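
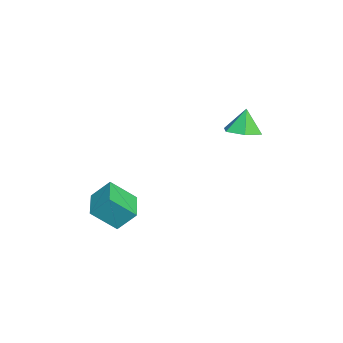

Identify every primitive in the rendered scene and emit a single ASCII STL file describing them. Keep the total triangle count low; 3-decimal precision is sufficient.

solid 
facet normal -0.985 -0.118 0.129
outer loop
vertex 3.087 -3.081 -1.839
vertex 2.798 -1.883 -2.952
vertex 3.068 -3.982 -2.804
endloop
endfacet
facet normal 0.174 -0.721 0.670
outer loop
vertex 4.782 -3.777 -3.028
vertex 3.087 -3.081 -1.839
vertex 3.068 -3.982 -2.804
endloop
endfacet
facet normal -0.985 -0.118 0.128
outer loop
vertex 3.068 -3.982 -2.804
vertex 2.798 -1.883 -2.952
vertex 2.78 -2.784 -3.917
endloop
endfacet
facet normal -0.014 -0.682 -0.731
outer loop
vertex 2.78 -2.784 -3.917
vertex 4.782 -3.777 -3.028
vertex 3.068 -3.982 -2.804
endloop
endfacet
facet normal 0.014 0.682 0.731
outer loop
vertex 3.087 -3.081 -1.839
vertex 4.512 -1.678 -3.176
vertex 2.798 -1.883 -2.952
endloop
endfacet
facet normal 0.174 -0.721 0.670
outer loop
vertex 4.8 -2.876 -2.063
vertex 3.087 -3.081 -1.839
vertex 4.782 -3.777 -3.028
endloop
endfacet
facet normal 0.014 0.682 0.731
outer loop
vertex 4.8 -2.876 -2.063
vertex 4.512 -1.678 -3.176
vertex 3.087 -3.081 -1.839
endloop
endfacet
facet normal -0.174 0.721 -0.670
outer loop
vertex 2.798 -1.883 -2.952
vertex 4.512 -1.678 -3.176
vertex 2.78 -2.784 -3.917
endloop
endfacet
facet normal -0.014 -0.682 -0.731
outer loop
vertex 4.493 -2.579 -4.141
vertex 4.782 -3.777 -3.028
vertex 2.78 -2.784 -3.917
endloop
endfacet
facet normal -0.174 0.721 -0.670
outer loop
vertex 2.78 -2.784 -3.917
vertex 4.512 -1.678 -3.176
vertex 4.493 -2.579 -4.141
endloop
endfacet
facet normal 0.985 0.118 -0.129
outer loop
vertex 4.493 -2.579 -4.141
vertex 4.8 -2.876 -2.063
vertex 4.782 -3.777 -3.028
endloop
endfacet
facet normal 0.985 0.117 -0.129
outer loop
vertex 4.512 -1.678 -3.176
vertex 4.8 -2.876 -2.063
vertex 4.493 -2.579 -4.141
endloop
endfacet
facet normal 0.243 -0.090 -0.966
outer loop
vertex 1.638 2.971 0.818
vertex 0.706 2.818 0.598
vertex 1.061 3.721 0.603
endloop
endfacet
facet normal 0.527 0.583 0.619
outer loop
vertex 1.638 2.971 0.818
vertex 1.061 3.721 0.603
vertex 0.374 2.942 1.922
endloop
endfacet
facet normal 0.243 -0.090 -0.966
outer loop
vertex 1.061 3.721 0.603
vertex 0.706 2.818 0.598
vertex 0.129 3.567 0.383
endloop
endfacet
facet normal -0.240 0.885 0.398
outer loop
vertex 1.061 3.721 0.603
vertex 0.129 3.567 0.383
vertex 0.374 2.942 1.922
endloop
endfacet
facet normal 0.242 -0.091 -0.966
outer loop
vertex 0.129 3.567 0.383
vertex 0.706 2.818 0.598
vertex -0.227 2.665 0.379
endloop
endfacet
facet normal -0.892 0.351 0.285
outer loop
vertex 0.129 3.567 0.383
vertex -0.227 2.665 0.379
vertex 0.374 2.942 1.922
endloop
endfacet
facet normal 0.242 -0.091 -0.966
outer loop
vertex -0.227 2.665 0.379
vertex 0.706 2.818 0.598
vertex 0.351 1.915 0.594
endloop
endfacet
facet normal -0.780 -0.489 0.391
outer loop
vertex -0.227 2.665 0.379
vertex 0.351 1.915 0.594
vertex 0.374 2.942 1.922
endloop
endfacet
facet normal 0.242 -0.091 -0.966
outer loop
vertex 0.351 1.915 0.594
vertex 0.706 2.818 0.598
vertex 1.283 2.069 0.813
endloop
endfacet
facet normal -0.013 -0.791 0.612
outer loop
vertex 0.351 1.915 0.594
vertex 1.283 2.069 0.813
vertex 0.374 2.942 1.922
endloop
endfacet
facet normal 0.243 -0.090 -0.966
outer loop
vertex 1.283 2.069 0.813
vertex 0.706 2.818 0.598
vertex 1.638 2.971 0.818
endloop
endfacet
facet normal 0.639 -0.256 0.725
outer loop
vertex 1.283 2.069 0.813
vertex 1.638 2.971 0.818
vertex 0.374 2.942 1.922
endloop
endfacet

endsolid


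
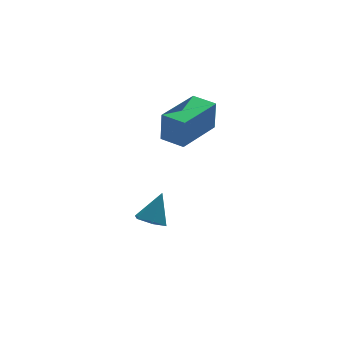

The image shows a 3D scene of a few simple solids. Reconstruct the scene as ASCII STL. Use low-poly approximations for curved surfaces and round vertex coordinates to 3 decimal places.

solid 
facet normal -0.590 0.806 0.047
outer loop
vertex 0.851 -0.975 2.064
vertex 2.562 0.276 2.096
vertex 0.829 -0.909 0.656
endloop
endfacet
facet normal -0.807 -0.590 -0.015
outer loop
vertex 1.478 -1.796 0.604
vertex 0.851 -0.975 2.064
vertex 0.829 -0.909 0.656
endloop
endfacet
facet normal -0.590 0.806 0.047
outer loop
vertex 0.829 -0.909 0.656
vertex 2.562 0.276 2.096
vertex 2.54 0.342 0.688
endloop
endfacet
facet normal -0.016 0.047 -0.999
outer loop
vertex 2.54 0.342 0.688
vertex 1.478 -1.796 0.604
vertex 0.829 -0.909 0.656
endloop
endfacet
facet normal 0.016 -0.047 0.999
outer loop
vertex 0.851 -0.975 2.064
vertex 3.211 -0.611 2.044
vertex 2.562 0.276 2.096
endloop
endfacet
facet normal -0.807 -0.590 -0.015
outer loop
vertex 1.5 -1.862 2.012
vertex 0.851 -0.975 2.064
vertex 1.478 -1.796 0.604
endloop
endfacet
facet normal 0.016 -0.047 0.999
outer loop
vertex 1.5 -1.862 2.012
vertex 3.211 -0.611 2.044
vertex 0.851 -0.975 2.064
endloop
endfacet
facet normal 0.807 0.590 0.015
outer loop
vertex 2.562 0.276 2.096
vertex 3.211 -0.611 2.044
vertex 2.54 0.342 0.688
endloop
endfacet
facet normal -0.016 0.047 -0.999
outer loop
vertex 3.189 -0.545 0.636
vertex 1.478 -1.796 0.604
vertex 2.54 0.342 0.688
endloop
endfacet
facet normal 0.807 0.590 0.015
outer loop
vertex 2.54 0.342 0.688
vertex 3.211 -0.611 2.044
vertex 3.189 -0.545 0.636
endloop
endfacet
facet normal 0.590 -0.806 -0.047
outer loop
vertex 3.189 -0.545 0.636
vertex 1.5 -1.862 2.012
vertex 1.478 -1.796 0.604
endloop
endfacet
facet normal 0.590 -0.806 -0.047
outer loop
vertex 3.211 -0.611 2.044
vertex 1.5 -1.862 2.012
vertex 3.189 -0.545 0.636
endloop
endfacet
facet normal -0.432 -0.304 -0.849
outer loop
vertex 1.033 -0.679 -4.562
vertex 0.423 -0.812 -4.204
vertex 0.536 -0.163 -4.494
endloop
endfacet
facet normal 0.703 0.696 -0.145
outer loop
vertex 1.033 -0.679 -4.562
vertex 0.536 -0.163 -4.494
vertex 1.057 -0.368 -2.956
endloop
endfacet
facet normal -0.432 -0.304 -0.849
outer loop
vertex 0.536 -0.163 -4.494
vertex 0.423 -0.812 -4.204
vertex -0.074 -0.296 -4.136
endloop
endfacet
facet normal -0.114 0.979 0.169
outer loop
vertex 0.536 -0.163 -4.494
vertex -0.074 -0.296 -4.136
vertex 1.057 -0.368 -2.956
endloop
endfacet
facet normal -0.430 -0.303 -0.850
outer loop
vertex -0.074 -0.296 -4.136
vertex 0.423 -0.812 -4.204
vertex -0.188 -0.946 -3.847
endloop
endfacet
facet normal -0.649 0.401 0.646
outer loop
vertex -0.074 -0.296 -4.136
vertex -0.188 -0.946 -3.847
vertex 1.057 -0.368 -2.956
endloop
endfacet
facet normal -0.430 -0.303 -0.850
outer loop
vertex -0.188 -0.946 -3.847
vertex 0.423 -0.812 -4.204
vertex 0.309 -1.462 -3.915
endloop
endfacet
facet normal -0.366 -0.459 0.809
outer loop
vertex -0.188 -0.946 -3.847
vertex 0.309 -1.462 -3.915
vertex 1.057 -0.368 -2.956
endloop
endfacet
facet normal -0.432 -0.302 -0.850
outer loop
vertex 0.309 -1.462 -3.915
vertex 0.423 -0.812 -4.204
vertex 0.92 -1.329 -4.273
endloop
endfacet
facet normal 0.452 -0.742 0.495
outer loop
vertex 0.309 -1.462 -3.915
vertex 0.92 -1.329 -4.273
vertex 1.057 -0.368 -2.956
endloop
endfacet
facet normal -0.433 -0.302 -0.849
outer loop
vertex 0.92 -1.329 -4.273
vertex 0.423 -0.812 -4.204
vertex 1.033 -0.679 -4.562
endloop
endfacet
facet normal 0.986 -0.164 0.017
outer loop
vertex 0.92 -1.329 -4.273
vertex 1.033 -0.679 -4.562
vertex 1.057 -0.368 -2.956
endloop
endfacet

endsolid


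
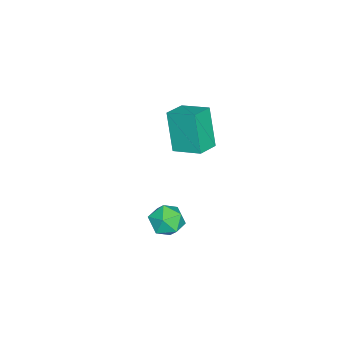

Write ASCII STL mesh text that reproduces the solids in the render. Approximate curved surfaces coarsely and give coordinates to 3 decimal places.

solid 
facet normal -0.552 0.785 0.283
outer loop
vertex 1.249 -0.455 -2.697
vertex 0.806 -0.961 -2.157
vertex 1.518 -0.559 -1.884
endloop
endfacet
facet normal 0.106 0.990 0.092
outer loop
vertex 1.249 -0.455 -2.697
vertex 1.518 -0.559 -1.884
vertex 2.089 -0.56 -2.531
endloop
endfacet
facet normal 0.213 0.783 -0.584
outer loop
vertex 1.249 -0.455 -2.697
vertex 2.089 -0.56 -2.531
vertex 1.729 -0.963 -3.203
endloop
endfacet
facet normal -0.376 0.451 -0.809
outer loop
vertex 1.249 -0.455 -2.697
vertex 1.729 -0.963 -3.203
vertex 0.936 -1.21 -2.972
endloop
endfacet
facet normal -0.849 0.452 -0.273
outer loop
vertex 1.249 -0.455 -2.697
vertex 0.936 -1.21 -2.972
vertex 0.806 -0.961 -2.157
endloop
endfacet
facet normal 0.573 0.645 0.505
outer loop
vertex 2.089 -0.56 -2.531
vertex 1.518 -0.559 -1.884
vertex 2.164 -1.13 -1.888
endloop
endfacet
facet normal -0.489 0.314 0.814
outer loop
vertex 1.518 -0.559 -1.884
vertex 0.806 -0.961 -2.157
vertex 1.371 -1.377 -1.657
endloop
endfacet
facet normal -0.971 -0.225 -0.086
outer loop
vertex 0.806 -0.961 -2.157
vertex 0.936 -1.21 -2.972
vertex 1.011 -1.78 -2.329
endloop
endfacet
facet normal -0.207 -0.227 -0.952
outer loop
vertex 0.936 -1.21 -2.972
vertex 1.729 -0.963 -3.203
vertex 1.582 -1.781 -2.976
endloop
endfacet
facet normal 0.748 0.310 -0.587
outer loop
vertex 1.729 -0.963 -3.203
vertex 2.089 -0.56 -2.531
vertex 2.294 -1.379 -2.703
endloop
endfacet
facet normal 0.376 -0.451 0.809
outer loop
vertex 1.851 -1.885 -2.163
vertex 2.164 -1.13 -1.888
vertex 1.371 -1.377 -1.657
endloop
endfacet
facet normal -0.213 -0.783 0.584
outer loop
vertex 1.851 -1.885 -2.163
vertex 1.371 -1.377 -1.657
vertex 1.011 -1.78 -2.329
endloop
endfacet
facet normal -0.106 -0.990 -0.092
outer loop
vertex 1.851 -1.885 -2.163
vertex 1.011 -1.78 -2.329
vertex 1.582 -1.781 -2.976
endloop
endfacet
facet normal 0.552 -0.785 -0.283
outer loop
vertex 1.851 -1.885 -2.163
vertex 1.582 -1.781 -2.976
vertex 2.294 -1.379 -2.703
endloop
endfacet
facet normal 0.849 -0.452 0.273
outer loop
vertex 1.851 -1.885 -2.163
vertex 2.294 -1.379 -2.703
vertex 2.164 -1.13 -1.888
endloop
endfacet
facet normal 0.207 0.227 0.952
outer loop
vertex 1.371 -1.377 -1.657
vertex 2.164 -1.13 -1.888
vertex 1.518 -0.559 -1.884
endloop
endfacet
facet normal -0.748 -0.310 0.587
outer loop
vertex 1.011 -1.78 -2.329
vertex 1.371 -1.377 -1.657
vertex 0.806 -0.961 -2.157
endloop
endfacet
facet normal -0.573 -0.645 -0.505
outer loop
vertex 1.582 -1.781 -2.976
vertex 1.011 -1.78 -2.329
vertex 0.936 -1.21 -2.972
endloop
endfacet
facet normal 0.489 -0.314 -0.814
outer loop
vertex 2.294 -1.379 -2.703
vertex 1.582 -1.781 -2.976
vertex 1.729 -0.963 -3.203
endloop
endfacet
facet normal 0.971 0.225 0.086
outer loop
vertex 2.164 -1.13 -1.888
vertex 2.294 -1.379 -2.703
vertex 2.089 -0.56 -2.531
endloop
endfacet
facet normal -0.933 0.269 -0.237
outer loop
vertex -4.766 -2.684 -0.436
vertex -4.485 -1.321 0.007
vertex -4.127 -2.184 -2.384
endloop
endfacet
facet normal -0.192 -0.933 -0.303
outer loop
vertex -3.035 -2.499 -2.107
vertex -4.766 -2.684 -0.436
vertex -4.127 -2.184 -2.384
endloop
endfacet
facet normal -0.933 0.269 -0.237
outer loop
vertex -4.127 -2.184 -2.384
vertex -4.485 -1.321 0.007
vertex -3.846 -0.821 -1.941
endloop
endfacet
facet normal 0.303 0.238 -0.923
outer loop
vertex -3.846 -0.821 -1.941
vertex -3.035 -2.499 -2.107
vertex -4.127 -2.184 -2.384
endloop
endfacet
facet normal -0.303 -0.238 0.923
outer loop
vertex -4.766 -2.684 -0.436
vertex -3.393 -1.636 0.284
vertex -4.485 -1.321 0.007
endloop
endfacet
facet normal -0.192 -0.933 -0.303
outer loop
vertex -3.674 -2.999 -0.159
vertex -4.766 -2.684 -0.436
vertex -3.035 -2.499 -2.107
endloop
endfacet
facet normal -0.303 -0.238 0.923
outer loop
vertex -3.674 -2.999 -0.159
vertex -3.393 -1.636 0.284
vertex -4.766 -2.684 -0.436
endloop
endfacet
facet normal 0.192 0.933 0.303
outer loop
vertex -4.485 -1.321 0.007
vertex -3.393 -1.636 0.284
vertex -3.846 -0.821 -1.941
endloop
endfacet
facet normal 0.303 0.238 -0.923
outer loop
vertex -2.754 -1.136 -1.664
vertex -3.035 -2.499 -2.107
vertex -3.846 -0.821 -1.941
endloop
endfacet
facet normal 0.192 0.933 0.303
outer loop
vertex -3.846 -0.821 -1.941
vertex -3.393 -1.636 0.284
vertex -2.754 -1.136 -1.664
endloop
endfacet
facet normal 0.933 -0.269 0.237
outer loop
vertex -2.754 -1.136 -1.664
vertex -3.674 -2.999 -0.159
vertex -3.035 -2.499 -2.107
endloop
endfacet
facet normal 0.933 -0.269 0.237
outer loop
vertex -3.393 -1.636 0.284
vertex -3.674 -2.999 -0.159
vertex -2.754 -1.136 -1.664
endloop
endfacet

endsolid


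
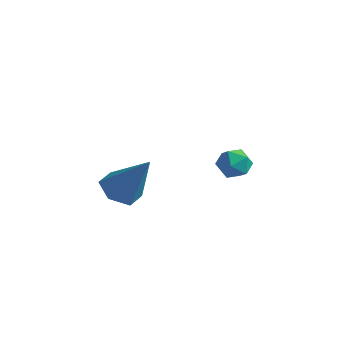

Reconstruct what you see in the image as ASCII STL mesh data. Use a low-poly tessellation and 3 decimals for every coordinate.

solid 
facet normal -0.511 0.295 0.807
outer loop
vertex -3.505 3.832 3.159
vertex -3.003 3.497 3.599
vertex -2.907 4.21 3.399
endloop
endfacet
facet normal -0.590 0.760 0.273
outer loop
vertex -3.505 3.832 3.159
vertex -2.907 4.21 3.399
vertex -3.137 4.285 2.693
endloop
endfacet
facet normal -0.866 0.410 -0.285
outer loop
vertex -3.505 3.832 3.159
vertex -3.137 4.285 2.693
vertex -3.375 3.618 2.456
endloop
endfacet
facet normal -0.958 -0.272 -0.094
outer loop
vertex -3.505 3.832 3.159
vertex -3.375 3.618 2.456
vertex -3.292 3.131 3.016
endloop
endfacet
facet normal -0.738 -0.343 0.581
outer loop
vertex -3.505 3.832 3.159
vertex -3.292 3.131 3.016
vertex -3.003 3.497 3.599
endloop
endfacet
facet normal 0.058 0.995 0.087
outer loop
vertex -3.137 4.285 2.693
vertex -2.907 4.21 3.399
vertex -2.408 4.229 2.844
endloop
endfacet
facet normal 0.186 0.242 0.952
outer loop
vertex -2.907 4.21 3.399
vertex -3.003 3.497 3.599
vertex -2.325 3.742 3.404
endloop
endfacet
facet normal -0.182 -0.790 0.586
outer loop
vertex -3.003 3.497 3.599
vertex -3.292 3.131 3.016
vertex -2.563 3.075 3.167
endloop
endfacet
facet normal -0.538 -0.674 -0.507
outer loop
vertex -3.292 3.131 3.016
vertex -3.375 3.618 2.456
vertex -2.793 3.15 2.461
endloop
endfacet
facet normal -0.389 0.429 -0.815
outer loop
vertex -3.375 3.618 2.456
vertex -3.137 4.285 2.693
vertex -2.697 3.863 2.261
endloop
endfacet
facet normal 0.958 0.272 0.094
outer loop
vertex -2.195 3.528 2.701
vertex -2.408 4.229 2.844
vertex -2.325 3.742 3.404
endloop
endfacet
facet normal 0.866 -0.410 0.285
outer loop
vertex -2.195 3.528 2.701
vertex -2.325 3.742 3.404
vertex -2.563 3.075 3.167
endloop
endfacet
facet normal 0.590 -0.760 -0.273
outer loop
vertex -2.195 3.528 2.701
vertex -2.563 3.075 3.167
vertex -2.793 3.15 2.461
endloop
endfacet
facet normal 0.511 -0.295 -0.807
outer loop
vertex -2.195 3.528 2.701
vertex -2.793 3.15 2.461
vertex -2.697 3.863 2.261
endloop
endfacet
facet normal 0.738 0.343 -0.581
outer loop
vertex -2.195 3.528 2.701
vertex -2.697 3.863 2.261
vertex -2.408 4.229 2.844
endloop
endfacet
facet normal 0.538 0.674 0.507
outer loop
vertex -2.325 3.742 3.404
vertex -2.408 4.229 2.844
vertex -2.907 4.21 3.399
endloop
endfacet
facet normal 0.389 -0.429 0.815
outer loop
vertex -2.563 3.075 3.167
vertex -2.325 3.742 3.404
vertex -3.003 3.497 3.599
endloop
endfacet
facet normal -0.058 -0.995 -0.087
outer loop
vertex -2.793 3.15 2.461
vertex -2.563 3.075 3.167
vertex -3.292 3.131 3.016
endloop
endfacet
facet normal -0.186 -0.242 -0.952
outer loop
vertex -2.697 3.863 2.261
vertex -2.793 3.15 2.461
vertex -3.375 3.618 2.456
endloop
endfacet
facet normal 0.182 0.790 -0.586
outer loop
vertex -2.408 4.229 2.844
vertex -2.697 3.863 2.261
vertex -3.137 4.285 2.693
endloop
endfacet
facet normal -0.568 -0.080 -0.819
outer loop
vertex -3.856 -1.069 2.711
vertex -4.53 -0.762 3.148
vertex -4.005 -0.222 2.732
endloop
endfacet
facet normal 0.949 0.173 -0.262
outer loop
vertex -3.856 -1.069 2.711
vertex -4.005 -0.222 2.732
vertex -3.35 -0.598 4.852
endloop
endfacet
facet normal -0.568 -0.080 -0.819
outer loop
vertex -4.005 -0.222 2.732
vertex -4.53 -0.762 3.148
vertex -4.679 0.085 3.169
endloop
endfacet
facet normal 0.429 0.903 0.028
outer loop
vertex -4.005 -0.222 2.732
vertex -4.679 0.085 3.169
vertex -3.35 -0.598 4.852
endloop
endfacet
facet normal -0.567 -0.079 -0.820
outer loop
vertex -4.679 0.085 3.169
vertex -4.53 -0.762 3.148
vertex -5.204 -0.454 3.584
endloop
endfacet
facet normal -0.329 0.756 0.566
outer loop
vertex -4.679 0.085 3.169
vertex -5.204 -0.454 3.584
vertex -3.35 -0.598 4.852
endloop
endfacet
facet normal -0.567 -0.079 -0.820
outer loop
vertex -5.204 -0.454 3.584
vertex -4.53 -0.762 3.148
vertex -5.056 -1.301 3.563
endloop
endfacet
facet normal -0.567 -0.119 0.815
outer loop
vertex -5.204 -0.454 3.584
vertex -5.056 -1.301 3.563
vertex -3.35 -0.598 4.852
endloop
endfacet
facet normal -0.567 -0.078 -0.820
outer loop
vertex -5.056 -1.301 3.563
vertex -4.53 -0.762 3.148
vertex -4.382 -1.609 3.126
endloop
endfacet
facet normal -0.047 -0.849 0.526
outer loop
vertex -5.056 -1.301 3.563
vertex -4.382 -1.609 3.126
vertex -3.35 -0.598 4.852
endloop
endfacet
facet normal -0.567 -0.078 -0.820
outer loop
vertex -4.382 -1.609 3.126
vertex -4.53 -0.762 3.148
vertex -3.856 -1.069 2.711
endloop
endfacet
facet normal 0.711 -0.703 -0.013
outer loop
vertex -4.382 -1.609 3.126
vertex -3.856 -1.069 2.711
vertex -3.35 -0.598 4.852
endloop
endfacet

endsolid


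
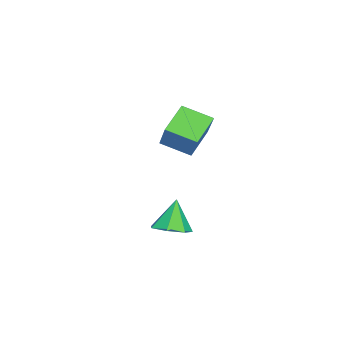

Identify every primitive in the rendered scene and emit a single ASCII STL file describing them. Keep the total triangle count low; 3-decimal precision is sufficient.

solid 
facet normal 0.324 -0.082 -0.942
outer loop
vertex 4.757 -2.309 -1.116
vertex 3.916 -2.314 -1.405
vertex 4.455 -1.617 -1.28
endloop
endfacet
facet normal 0.622 0.427 0.657
outer loop
vertex 4.757 -2.309 -1.116
vertex 4.455 -1.617 -1.28
vertex 3.404 -2.186 0.085
endloop
endfacet
facet normal 0.323 -0.081 -0.943
outer loop
vertex 4.455 -1.617 -1.28
vertex 3.916 -2.314 -1.405
vertex 3.746 -1.45 -1.537
endloop
endfacet
facet normal 0.060 0.904 0.423
outer loop
vertex 4.455 -1.617 -1.28
vertex 3.746 -1.45 -1.537
vertex 3.404 -2.186 0.085
endloop
endfacet
facet normal 0.323 -0.080 -0.943
outer loop
vertex 3.746 -1.45 -1.537
vertex 3.916 -2.314 -1.405
vertex 3.165 -1.934 -1.695
endloop
endfacet
facet normal -0.658 0.728 0.191
outer loop
vertex 3.746 -1.45 -1.537
vertex 3.165 -1.934 -1.695
vertex 3.404 -2.186 0.085
endloop
endfacet
facet normal 0.323 -0.082 -0.943
outer loop
vertex 3.165 -1.934 -1.695
vertex 3.916 -2.314 -1.405
vertex 3.149 -2.703 -1.634
endloop
endfacet
facet normal -0.990 0.031 0.137
outer loop
vertex 3.165 -1.934 -1.695
vertex 3.149 -2.703 -1.634
vertex 3.404 -2.186 0.085
endloop
endfacet
facet normal 0.323 -0.081 -0.943
outer loop
vertex 3.149 -2.703 -1.634
vertex 3.916 -2.314 -1.405
vertex 3.71 -3.18 -1.401
endloop
endfacet
facet normal -0.687 -0.661 0.301
outer loop
vertex 3.149 -2.703 -1.634
vertex 3.71 -3.18 -1.401
vertex 3.404 -2.186 0.085
endloop
endfacet
facet normal 0.324 -0.081 -0.943
outer loop
vertex 3.71 -3.18 -1.401
vertex 3.916 -2.314 -1.405
vertex 4.426 -3.004 -1.17
endloop
endfacet
facet normal 0.023 -0.829 0.559
outer loop
vertex 3.71 -3.18 -1.401
vertex 4.426 -3.004 -1.17
vertex 3.404 -2.186 0.085
endloop
endfacet
facet normal 0.324 -0.081 -0.942
outer loop
vertex 4.426 -3.004 -1.17
vertex 3.916 -2.314 -1.405
vertex 4.757 -2.309 -1.116
endloop
endfacet
facet normal 0.606 -0.344 0.717
outer loop
vertex 4.426 -3.004 -1.17
vertex 4.757 -2.309 -1.116
vertex 3.404 -2.186 0.085
endloop
endfacet
facet normal -0.672 -0.272 -0.688
outer loop
vertex -2.223 -3.409 2.427
vertex -2.173 -2.004 1.824
vertex -1.018 -3.878 1.435
endloop
endfacet
facet normal -0.033 -0.918 0.395
outer loop
vertex 0.273 -3.356 2.756
vertex -2.223 -3.409 2.427
vertex -1.018 -3.878 1.435
endloop
endfacet
facet normal -0.673 -0.272 -0.688
outer loop
vertex -1.018 -3.878 1.435
vertex -2.173 -2.004 1.824
vertex -0.968 -2.473 0.831
endloop
endfacet
facet normal 0.739 -0.288 -0.609
outer loop
vertex -0.968 -2.473 0.831
vertex 0.273 -3.356 2.756
vertex -1.018 -3.878 1.435
endloop
endfacet
facet normal -0.739 0.288 0.609
outer loop
vertex -2.223 -3.409 2.427
vertex -0.882 -1.482 3.145
vertex -2.173 -2.004 1.824
endloop
endfacet
facet normal -0.032 -0.918 0.394
outer loop
vertex -0.932 -2.887 3.749
vertex -2.223 -3.409 2.427
vertex 0.273 -3.356 2.756
endloop
endfacet
facet normal -0.740 0.288 0.608
outer loop
vertex -0.932 -2.887 3.749
vertex -0.882 -1.482 3.145
vertex -2.223 -3.409 2.427
endloop
endfacet
facet normal 0.032 0.918 -0.394
outer loop
vertex -2.173 -2.004 1.824
vertex -0.882 -1.482 3.145
vertex -0.968 -2.473 0.831
endloop
endfacet
facet normal 0.740 -0.288 -0.609
outer loop
vertex 0.323 -1.951 2.153
vertex 0.273 -3.356 2.756
vertex -0.968 -2.473 0.831
endloop
endfacet
facet normal 0.033 0.918 -0.394
outer loop
vertex -0.968 -2.473 0.831
vertex -0.882 -1.482 3.145
vertex 0.323 -1.951 2.153
endloop
endfacet
facet normal 0.673 0.271 0.688
outer loop
vertex 0.323 -1.951 2.153
vertex -0.932 -2.887 3.749
vertex 0.273 -3.356 2.756
endloop
endfacet
facet normal 0.672 0.272 0.688
outer loop
vertex -0.882 -1.482 3.145
vertex -0.932 -2.887 3.749
vertex 0.323 -1.951 2.153
endloop
endfacet

endsolid


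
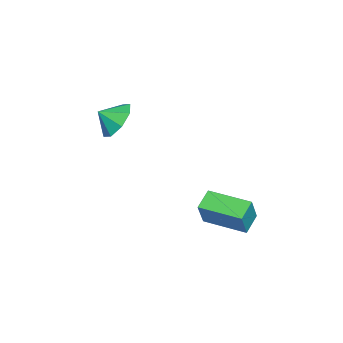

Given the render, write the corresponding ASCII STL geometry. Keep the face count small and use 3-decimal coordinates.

solid 
facet normal -0.293 0.753 -0.589
outer loop
vertex 1.113 -1.698 0.356
vertex 0.121 -1.776 0.75
vertex 1.0 -1.226 1.016
endloop
endfacet
facet normal 0.883 -0.297 0.364
outer loop
vertex 1.113 -1.698 0.356
vertex 1.0 -1.226 1.016
vertex 0.419 -2.544 1.35
endloop
endfacet
facet normal -0.293 0.753 -0.589
outer loop
vertex 1.0 -1.226 1.016
vertex 0.121 -1.776 0.75
vertex 0.372 -1.076 1.52
endloop
endfacet
facet normal 0.614 -0.071 0.786
outer loop
vertex 1.0 -1.226 1.016
vertex 0.372 -1.076 1.52
vertex 0.419 -2.544 1.35
endloop
endfacet
facet normal -0.293 0.753 -0.589
outer loop
vertex 0.372 -1.076 1.52
vertex 0.121 -1.776 0.75
vertex -0.403 -1.336 1.573
endloop
endfacet
facet normal 0.105 -0.111 0.988
outer loop
vertex 0.372 -1.076 1.52
vertex -0.403 -1.336 1.573
vertex 0.419 -2.544 1.35
endloop
endfacet
facet normal -0.292 0.753 -0.589
outer loop
vertex -0.403 -1.336 1.573
vertex 0.121 -1.776 0.75
vertex -0.871 -1.853 1.144
endloop
endfacet
facet normal -0.347 -0.393 0.852
outer loop
vertex -0.403 -1.336 1.573
vertex -0.871 -1.853 1.144
vertex 0.419 -2.544 1.35
endloop
endfacet
facet normal -0.292 0.753 -0.589
outer loop
vertex -0.871 -1.853 1.144
vertex 0.121 -1.776 0.75
vertex -0.758 -2.325 0.484
endloop
endfacet
facet normal -0.476 -0.752 0.456
outer loop
vertex -0.871 -1.853 1.144
vertex -0.758 -2.325 0.484
vertex 0.419 -2.544 1.35
endloop
endfacet
facet normal -0.292 0.754 -0.589
outer loop
vertex -0.758 -2.325 0.484
vertex 0.121 -1.776 0.75
vertex -0.13 -2.475 -0.02
endloop
endfacet
facet normal -0.207 -0.978 0.034
outer loop
vertex -0.758 -2.325 0.484
vertex -0.13 -2.475 -0.02
vertex 0.419 -2.544 1.35
endloop
endfacet
facet normal -0.293 0.753 -0.588
outer loop
vertex -0.13 -2.475 -0.02
vertex 0.121 -1.776 0.75
vertex 0.644 -2.215 -0.073
endloop
endfacet
facet normal 0.303 -0.938 -0.169
outer loop
vertex -0.13 -2.475 -0.02
vertex 0.644 -2.215 -0.073
vertex 0.419 -2.544 1.35
endloop
endfacet
facet normal -0.293 0.754 -0.588
outer loop
vertex 0.644 -2.215 -0.073
vertex 0.121 -1.776 0.75
vertex 1.113 -1.698 0.356
endloop
endfacet
facet normal 0.754 -0.657 -0.033
outer loop
vertex 0.644 -2.215 -0.073
vertex 1.113 -1.698 0.356
vertex 0.419 -2.544 1.35
endloop
endfacet
facet normal -0.896 0.153 0.417
outer loop
vertex 0.771 2.618 -2.472
vertex 1.102 4.681 -2.518
vertex 0.161 2.686 -3.808
endloop
endfacet
facet normal -0.158 -0.987 0.022
outer loop
vertex 1.138 2.519 -4.262
vertex 0.771 2.618 -2.472
vertex 0.161 2.686 -3.808
endloop
endfacet
facet normal -0.896 0.153 0.417
outer loop
vertex 0.161 2.686 -3.808
vertex 1.102 4.681 -2.518
vertex 0.492 4.749 -3.853
endloop
endfacet
facet normal -0.414 0.047 -0.909
outer loop
vertex 0.492 4.749 -3.853
vertex 1.138 2.519 -4.262
vertex 0.161 2.686 -3.808
endloop
endfacet
facet normal 0.414 -0.046 0.909
outer loop
vertex 0.771 2.618 -2.472
vertex 2.079 4.514 -2.972
vertex 1.102 4.681 -2.518
endloop
endfacet
facet normal -0.158 -0.987 0.022
outer loop
vertex 1.748 2.451 -2.927
vertex 0.771 2.618 -2.472
vertex 1.138 2.519 -4.262
endloop
endfacet
facet normal 0.415 -0.047 0.909
outer loop
vertex 1.748 2.451 -2.927
vertex 2.079 4.514 -2.972
vertex 0.771 2.618 -2.472
endloop
endfacet
facet normal 0.158 0.987 -0.022
outer loop
vertex 1.102 4.681 -2.518
vertex 2.079 4.514 -2.972
vertex 0.492 4.749 -3.853
endloop
endfacet
facet normal -0.415 0.046 -0.909
outer loop
vertex 1.469 4.582 -4.308
vertex 1.138 2.519 -4.262
vertex 0.492 4.749 -3.853
endloop
endfacet
facet normal 0.158 0.987 -0.022
outer loop
vertex 0.492 4.749 -3.853
vertex 2.079 4.514 -2.972
vertex 1.469 4.582 -4.308
endloop
endfacet
facet normal 0.896 -0.153 -0.417
outer loop
vertex 1.469 4.582 -4.308
vertex 1.748 2.451 -2.927
vertex 1.138 2.519 -4.262
endloop
endfacet
facet normal 0.896 -0.153 -0.417
outer loop
vertex 2.079 4.514 -2.972
vertex 1.748 2.451 -2.927
vertex 1.469 4.582 -4.308
endloop
endfacet

endsolid


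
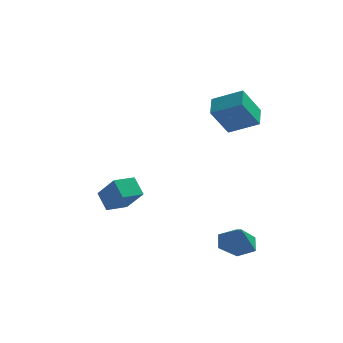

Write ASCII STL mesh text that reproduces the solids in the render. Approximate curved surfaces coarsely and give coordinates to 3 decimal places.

solid 
facet normal -0.510 0.412 -0.755
outer loop
vertex -3.691 2.441 -1.902
vertex -2.701 3.308 -2.098
vertex -3.147 1.639 -2.707
endloop
endfacet
facet normal -0.744 -0.652 0.146
outer loop
vertex -2.199 0.872 -1.302
vertex -3.691 2.441 -1.902
vertex -3.147 1.639 -2.707
endloop
endfacet
facet normal -0.509 0.412 -0.756
outer loop
vertex -3.147 1.639 -2.707
vertex -2.701 3.308 -2.098
vertex -2.157 2.505 -2.902
endloop
endfacet
facet normal 0.431 -0.637 -0.639
outer loop
vertex -2.157 2.505 -2.902
vertex -2.199 0.872 -1.302
vertex -3.147 1.639 -2.707
endloop
endfacet
facet normal -0.431 0.637 0.639
outer loop
vertex -3.691 2.441 -1.902
vertex -1.753 2.541 -0.693
vertex -2.701 3.308 -2.098
endloop
endfacet
facet normal -0.744 -0.651 0.147
outer loop
vertex -2.743 1.675 -0.498
vertex -3.691 2.441 -1.902
vertex -2.199 0.872 -1.302
endloop
endfacet
facet normal -0.431 0.637 0.639
outer loop
vertex -2.743 1.675 -0.498
vertex -1.753 2.541 -0.693
vertex -3.691 2.441 -1.902
endloop
endfacet
facet normal 0.744 0.651 -0.147
outer loop
vertex -2.701 3.308 -2.098
vertex -1.753 2.541 -0.693
vertex -2.157 2.505 -2.902
endloop
endfacet
facet normal 0.431 -0.637 -0.639
outer loop
vertex -1.209 1.739 -1.498
vertex -2.199 0.872 -1.302
vertex -2.157 2.505 -2.902
endloop
endfacet
facet normal 0.744 0.652 -0.147
outer loop
vertex -2.157 2.505 -2.902
vertex -1.753 2.541 -0.693
vertex -1.209 1.739 -1.498
endloop
endfacet
facet normal 0.510 -0.411 0.756
outer loop
vertex -1.209 1.739 -1.498
vertex -2.743 1.675 -0.498
vertex -2.199 0.872 -1.302
endloop
endfacet
facet normal 0.510 -0.412 0.755
outer loop
vertex -1.753 2.541 -0.693
vertex -2.743 1.675 -0.498
vertex -1.209 1.739 -1.498
endloop
endfacet
facet normal -0.159 0.342 -0.926
outer loop
vertex 4.741 -1.965 -3.378
vertex 3.783 -1.551 -3.061
vertex 4.688 -0.946 -2.993
endloop
endfacet
facet normal 0.898 -0.114 0.425
outer loop
vertex 4.741 -1.965 -3.378
vertex 4.688 -0.946 -2.993
vertex 3.997 -2.009 -1.819
endloop
endfacet
facet normal -0.159 0.342 -0.926
outer loop
vertex 4.688 -0.946 -2.993
vertex 3.783 -1.551 -3.061
vertex 3.73 -0.533 -2.676
endloop
endfacet
facet normal 0.460 0.507 0.729
outer loop
vertex 4.688 -0.946 -2.993
vertex 3.73 -0.533 -2.676
vertex 3.997 -2.009 -1.819
endloop
endfacet
facet normal -0.159 0.342 -0.926
outer loop
vertex 3.73 -0.533 -2.676
vertex 3.783 -1.551 -3.061
vertex 2.826 -1.137 -2.744
endloop
endfacet
facet normal -0.346 0.424 0.837
outer loop
vertex 3.73 -0.533 -2.676
vertex 2.826 -1.137 -2.744
vertex 3.997 -2.009 -1.819
endloop
endfacet
facet normal -0.159 0.341 -0.926
outer loop
vertex 2.826 -1.137 -2.744
vertex 3.783 -1.551 -3.061
vertex 2.879 -2.156 -3.128
endloop
endfacet
facet normal -0.715 -0.279 0.642
outer loop
vertex 2.826 -1.137 -2.744
vertex 2.879 -2.156 -3.128
vertex 3.997 -2.009 -1.819
endloop
endfacet
facet normal -0.159 0.341 -0.926
outer loop
vertex 2.879 -2.156 -3.128
vertex 3.783 -1.551 -3.061
vertex 3.836 -2.57 -3.445
endloop
endfacet
facet normal -0.277 -0.899 0.338
outer loop
vertex 2.879 -2.156 -3.128
vertex 3.836 -2.57 -3.445
vertex 3.997 -2.009 -1.819
endloop
endfacet
facet normal -0.159 0.341 -0.927
outer loop
vertex 3.836 -2.57 -3.445
vertex 3.783 -1.551 -3.061
vertex 4.741 -1.965 -3.378
endloop
endfacet
facet normal 0.529 -0.817 0.229
outer loop
vertex 3.836 -2.57 -3.445
vertex 4.741 -1.965 -3.378
vertex 3.997 -2.009 -1.819
endloop
endfacet
facet normal -0.887 0.152 -0.437
outer loop
vertex 2.165 3.14 3.908
vertex 2.166 4.406 4.347
vertex 3.085 3.717 2.241
endloop
endfacet
facet normal -0.001 -0.945 -0.328
outer loop
vertex 4.734 3.434 3.053
vertex 2.165 3.14 3.908
vertex 3.085 3.717 2.241
endloop
endfacet
facet normal -0.887 0.152 -0.437
outer loop
vertex 3.085 3.717 2.241
vertex 2.166 4.406 4.347
vertex 3.086 4.983 2.68
endloop
endfacet
facet normal 0.462 0.290 -0.838
outer loop
vertex 3.086 4.983 2.68
vertex 4.734 3.434 3.053
vertex 3.085 3.717 2.241
endloop
endfacet
facet normal -0.462 -0.290 0.838
outer loop
vertex 2.165 3.14 3.908
vertex 3.815 4.123 5.159
vertex 2.166 4.406 4.347
endloop
endfacet
facet normal -0.001 -0.945 -0.328
outer loop
vertex 3.814 2.857 4.72
vertex 2.165 3.14 3.908
vertex 4.734 3.434 3.053
endloop
endfacet
facet normal -0.462 -0.290 0.838
outer loop
vertex 3.814 2.857 4.72
vertex 3.815 4.123 5.159
vertex 2.165 3.14 3.908
endloop
endfacet
facet normal 0.001 0.945 0.328
outer loop
vertex 2.166 4.406 4.347
vertex 3.815 4.123 5.159
vertex 3.086 4.983 2.68
endloop
endfacet
facet normal 0.462 0.290 -0.838
outer loop
vertex 4.735 4.7 3.492
vertex 4.734 3.434 3.053
vertex 3.086 4.983 2.68
endloop
endfacet
facet normal 0.001 0.945 0.328
outer loop
vertex 3.086 4.983 2.68
vertex 3.815 4.123 5.159
vertex 4.735 4.7 3.492
endloop
endfacet
facet normal 0.887 -0.152 0.437
outer loop
vertex 4.735 4.7 3.492
vertex 3.814 2.857 4.72
vertex 4.734 3.434 3.053
endloop
endfacet
facet normal 0.887 -0.152 0.437
outer loop
vertex 3.815 4.123 5.159
vertex 3.814 2.857 4.72
vertex 4.735 4.7 3.492
endloop
endfacet

endsolid


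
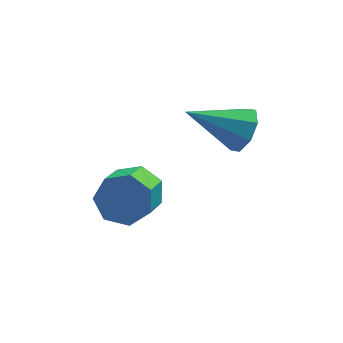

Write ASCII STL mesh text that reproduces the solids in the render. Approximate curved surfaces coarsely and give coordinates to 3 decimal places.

solid 
facet normal 0.246 0.817 -0.521
outer loop
vertex -1.268 0.733 -1.541
vertex -1.866 1.038 -1.345
vertex -1.243 1.054 -1.026
endloop
endfacet
facet normal 0.969 -0.229 0.096
outer loop
vertex -1.268 0.733 -1.541
vertex -1.243 1.054 -1.026
vertex -1.555 -0.223 -0.931
endloop
endfacet
facet normal 0.968 -0.229 0.098
outer loop
vertex -1.555 -0.223 -0.931
vertex -1.243 1.054 -1.026
vertex -1.531 0.098 -0.416
endloop
endfacet
facet normal -0.246 -0.817 0.521
outer loop
vertex -1.555 -0.223 -0.931
vertex -1.531 0.098 -0.416
vertex -2.154 0.082 -0.735
endloop
endfacet
facet normal 0.246 0.817 -0.521
outer loop
vertex -1.243 1.054 -1.026
vertex -1.866 1.038 -1.345
vertex -1.688 1.363 -0.751
endloop
endfacet
facet normal 0.635 0.270 0.724
outer loop
vertex -1.243 1.054 -1.026
vertex -1.688 1.363 -0.751
vertex -1.531 0.098 -0.416
endloop
endfacet
facet normal 0.635 0.270 0.724
outer loop
vertex -1.531 0.098 -0.416
vertex -1.688 1.363 -0.751
vertex -1.976 0.407 -0.141
endloop
endfacet
facet normal -0.246 -0.817 0.521
outer loop
vertex -1.531 0.098 -0.416
vertex -1.976 0.407 -0.141
vertex -2.154 0.082 -0.735
endloop
endfacet
facet normal 0.245 0.818 -0.521
outer loop
vertex -1.688 1.363 -0.751
vertex -1.866 1.038 -1.345
vertex -2.267 1.427 -0.923
endloop
endfacet
facet normal -0.176 0.567 0.805
outer loop
vertex -1.688 1.363 -0.751
vertex -2.267 1.427 -0.923
vertex -1.976 0.407 -0.141
endloop
endfacet
facet normal -0.178 0.566 0.805
outer loop
vertex -1.976 0.407 -0.141
vertex -2.267 1.427 -0.923
vertex -2.555 0.471 -0.314
endloop
endfacet
facet normal -0.246 -0.817 0.521
outer loop
vertex -1.976 0.407 -0.141
vertex -2.555 0.471 -0.314
vertex -2.154 0.082 -0.735
endloop
endfacet
facet normal 0.245 0.818 -0.521
outer loop
vertex -2.267 1.427 -0.923
vertex -1.866 1.038 -1.345
vertex -2.544 1.198 -1.413
endloop
endfacet
facet normal -0.855 0.436 0.280
outer loop
vertex -2.267 1.427 -0.923
vertex -2.544 1.198 -1.413
vertex -2.555 0.471 -0.314
endloop
endfacet
facet normal -0.855 0.436 0.280
outer loop
vertex -2.555 0.471 -0.314
vertex -2.544 1.198 -1.413
vertex -2.832 0.242 -0.803
endloop
endfacet
facet normal -0.245 -0.817 0.522
outer loop
vertex -2.555 0.471 -0.314
vertex -2.832 0.242 -0.803
vertex -2.154 0.082 -0.735
endloop
endfacet
facet normal 0.245 0.818 -0.521
outer loop
vertex -2.544 1.198 -1.413
vertex -1.866 1.038 -1.345
vertex -2.311 0.849 -1.851
endloop
endfacet
facet normal -0.890 -0.023 -0.455
outer loop
vertex -2.544 1.198 -1.413
vertex -2.311 0.849 -1.851
vertex -2.832 0.242 -0.803
endloop
endfacet
facet normal -0.890 -0.023 -0.456
outer loop
vertex -2.832 0.242 -0.803
vertex -2.311 0.849 -1.851
vertex -2.598 -0.108 -1.242
endloop
endfacet
facet normal -0.245 -0.818 0.521
outer loop
vertex -2.832 0.242 -0.803
vertex -2.598 -0.108 -1.242
vertex -2.154 0.082 -0.735
endloop
endfacet
facet normal 0.246 0.817 -0.521
outer loop
vertex -2.311 0.849 -1.851
vertex -1.866 1.038 -1.345
vertex -1.743 0.642 -1.908
endloop
endfacet
facet normal -0.254 -0.464 -0.849
outer loop
vertex -2.311 0.849 -1.851
vertex -1.743 0.642 -1.908
vertex -2.598 -0.108 -1.242
endloop
endfacet
facet normal -0.254 -0.464 -0.849
outer loop
vertex -2.598 -0.108 -1.242
vertex -1.743 0.642 -1.908
vertex -2.03 -0.315 -1.299
endloop
endfacet
facet normal -0.246 -0.817 0.521
outer loop
vertex -2.598 -0.108 -1.242
vertex -2.03 -0.315 -1.299
vertex -2.154 0.082 -0.735
endloop
endfacet
facet normal 0.246 0.817 -0.521
outer loop
vertex -1.743 0.642 -1.908
vertex -1.866 1.038 -1.345
vertex -1.268 0.733 -1.541
endloop
endfacet
facet normal 0.572 -0.555 -0.603
outer loop
vertex -1.743 0.642 -1.908
vertex -1.268 0.733 -1.541
vertex -2.03 -0.315 -1.299
endloop
endfacet
facet normal 0.574 -0.556 -0.601
outer loop
vertex -2.03 -0.315 -1.299
vertex -1.268 0.733 -1.541
vertex -1.555 -0.223 -0.931
endloop
endfacet
facet normal -0.246 -0.817 0.521
outer loop
vertex -2.03 -0.315 -1.299
vertex -1.555 -0.223 -0.931
vertex -2.154 0.082 -0.735
endloop
endfacet
facet normal 0.867 0.021 -0.497
outer loop
vertex 1.017 2.415 0.252
vertex 0.711 2.196 -0.291
vertex 0.842 2.791 -0.037
endloop
endfacet
facet normal 0.020 0.615 0.788
outer loop
vertex 1.017 2.415 0.252
vertex 0.842 2.791 -0.037
vertex -0.651 2.164 0.491
endloop
endfacet
facet normal 0.868 0.021 -0.497
outer loop
vertex 0.842 2.791 -0.037
vertex 0.711 2.196 -0.291
vertex 0.591 2.818 -0.474
endloop
endfacet
facet normal -0.306 0.923 0.233
outer loop
vertex 0.842 2.791 -0.037
vertex 0.591 2.818 -0.474
vertex -0.651 2.164 0.491
endloop
endfacet
facet normal 0.867 0.020 -0.499
outer loop
vertex 0.591 2.818 -0.474
vertex 0.711 2.196 -0.291
vertex 0.409 2.481 -0.804
endloop
endfacet
facet normal -0.635 0.688 -0.352
outer loop
vertex 0.591 2.818 -0.474
vertex 0.409 2.481 -0.804
vertex -0.651 2.164 0.491
endloop
endfacet
facet normal 0.867 0.022 -0.498
outer loop
vertex 0.409 2.481 -0.804
vertex 0.711 2.196 -0.291
vertex 0.405 1.977 -0.833
endloop
endfacet
facet normal -0.778 0.042 -0.627
outer loop
vertex 0.409 2.481 -0.804
vertex 0.405 1.977 -0.833
vertex -0.651 2.164 0.491
endloop
endfacet
facet normal 0.867 0.019 -0.497
outer loop
vertex 0.405 1.977 -0.833
vertex 0.711 2.196 -0.291
vertex 0.579 1.601 -0.544
endloop
endfacet
facet normal -0.648 -0.629 -0.428
outer loop
vertex 0.405 1.977 -0.833
vertex 0.579 1.601 -0.544
vertex -0.651 2.164 0.491
endloop
endfacet
facet normal 0.867 0.020 -0.499
outer loop
vertex 0.579 1.601 -0.544
vertex 0.711 2.196 -0.291
vertex 0.831 1.573 -0.107
endloop
endfacet
facet normal -0.323 -0.938 0.126
outer loop
vertex 0.579 1.601 -0.544
vertex 0.831 1.573 -0.107
vertex -0.651 2.164 0.491
endloop
endfacet
facet normal 0.868 0.020 -0.497
outer loop
vertex 0.831 1.573 -0.107
vertex 0.711 2.196 -0.291
vertex 1.012 1.91 0.223
endloop
endfacet
facet normal 0.008 -0.702 0.712
outer loop
vertex 0.831 1.573 -0.107
vertex 1.012 1.91 0.223
vertex -0.651 2.164 0.491
endloop
endfacet
facet normal 0.868 0.020 -0.497
outer loop
vertex 1.012 1.91 0.223
vertex 0.711 2.196 -0.291
vertex 1.017 2.415 0.252
endloop
endfacet
facet normal 0.150 -0.058 0.987
outer loop
vertex 1.012 1.91 0.223
vertex 1.017 2.415 0.252
vertex -0.651 2.164 0.491
endloop
endfacet

endsolid


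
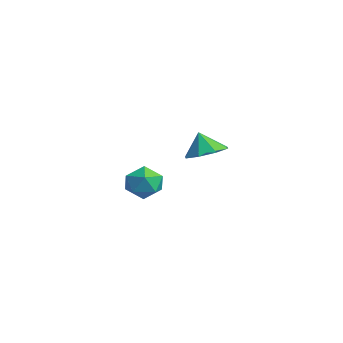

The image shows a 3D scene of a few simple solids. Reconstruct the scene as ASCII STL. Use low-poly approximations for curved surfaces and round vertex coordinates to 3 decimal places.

solid 
facet normal -0.696 0.280 0.661
outer loop
vertex -1.972 1.729 -2.261
vertex -2.321 0.794 -2.233
vertex -1.604 1.078 -1.598
endloop
endfacet
facet normal -0.109 0.678 0.727
outer loop
vertex -1.972 1.729 -2.261
vertex -1.604 1.078 -1.598
vertex -0.989 1.698 -2.085
endloop
endfacet
facet normal 0.014 0.995 0.099
outer loop
vertex -1.972 1.729 -2.261
vertex -0.989 1.698 -2.085
vertex -1.327 1.796 -3.02
endloop
endfacet
facet normal -0.499 0.791 -0.354
outer loop
vertex -1.972 1.729 -2.261
vertex -1.327 1.796 -3.02
vertex -2.149 1.237 -3.112
endloop
endfacet
facet normal -0.937 0.349 -0.007
outer loop
vertex -1.972 1.729 -2.261
vertex -2.149 1.237 -3.112
vertex -2.321 0.794 -2.233
endloop
endfacet
facet normal 0.440 0.243 0.865
outer loop
vertex -0.989 1.698 -2.085
vertex -1.604 1.078 -1.598
vertex -0.731 0.743 -1.948
endloop
endfacet
facet normal -0.512 -0.404 0.758
outer loop
vertex -1.604 1.078 -1.598
vertex -2.321 0.794 -2.233
vertex -1.553 0.184 -2.04
endloop
endfacet
facet normal -0.901 -0.290 -0.322
outer loop
vertex -2.321 0.794 -2.233
vertex -2.149 1.237 -3.112
vertex -1.891 0.282 -2.975
endloop
endfacet
facet normal -0.191 0.426 -0.884
outer loop
vertex -2.149 1.237 -3.112
vertex -1.327 1.796 -3.02
vertex -1.276 0.902 -3.462
endloop
endfacet
facet normal 0.638 0.755 -0.151
outer loop
vertex -1.327 1.796 -3.02
vertex -0.989 1.698 -2.085
vertex -0.559 1.186 -2.827
endloop
endfacet
facet normal 0.499 -0.791 0.354
outer loop
vertex -0.908 0.251 -2.799
vertex -0.731 0.743 -1.948
vertex -1.553 0.184 -2.04
endloop
endfacet
facet normal -0.014 -0.995 -0.099
outer loop
vertex -0.908 0.251 -2.799
vertex -1.553 0.184 -2.04
vertex -1.891 0.282 -2.975
endloop
endfacet
facet normal 0.109 -0.678 -0.727
outer loop
vertex -0.908 0.251 -2.799
vertex -1.891 0.282 -2.975
vertex -1.276 0.902 -3.462
endloop
endfacet
facet normal 0.696 -0.280 -0.661
outer loop
vertex -0.908 0.251 -2.799
vertex -1.276 0.902 -3.462
vertex -0.559 1.186 -2.827
endloop
endfacet
facet normal 0.937 -0.349 0.007
outer loop
vertex -0.908 0.251 -2.799
vertex -0.559 1.186 -2.827
vertex -0.731 0.743 -1.948
endloop
endfacet
facet normal 0.191 -0.426 0.884
outer loop
vertex -1.553 0.184 -2.04
vertex -0.731 0.743 -1.948
vertex -1.604 1.078 -1.598
endloop
endfacet
facet normal -0.638 -0.755 0.151
outer loop
vertex -1.891 0.282 -2.975
vertex -1.553 0.184 -2.04
vertex -2.321 0.794 -2.233
endloop
endfacet
facet normal -0.440 -0.243 -0.865
outer loop
vertex -1.276 0.902 -3.462
vertex -1.891 0.282 -2.975
vertex -2.149 1.237 -3.112
endloop
endfacet
facet normal 0.512 0.404 -0.758
outer loop
vertex -0.559 1.186 -2.827
vertex -1.276 0.902 -3.462
vertex -1.327 1.796 -3.02
endloop
endfacet
facet normal 0.901 0.290 0.322
outer loop
vertex -0.731 0.743 -1.948
vertex -0.559 1.186 -2.827
vertex -0.989 1.698 -2.085
endloop
endfacet
facet normal 0.294 0.193 -0.936
outer loop
vertex 4.484 2.324 1.23
vertex 3.877 1.63 0.896
vertex 3.802 2.591 1.071
endloop
endfacet
facet normal 0.046 0.596 0.802
outer loop
vertex 4.484 2.324 1.23
vertex 3.802 2.591 1.071
vertex 3.543 1.41 1.964
endloop
endfacet
facet normal 0.294 0.193 -0.936
outer loop
vertex 3.802 2.591 1.071
vertex 3.877 1.63 0.896
vertex 3.164 2.296 0.81
endloop
endfacet
facet normal -0.524 0.584 0.620
outer loop
vertex 3.802 2.591 1.071
vertex 3.164 2.296 0.81
vertex 3.543 1.41 1.964
endloop
endfacet
facet normal 0.293 0.193 -0.936
outer loop
vertex 3.164 2.296 0.81
vertex 3.877 1.63 0.896
vertex 2.944 1.611 0.6
endloop
endfacet
facet normal -0.895 0.160 0.417
outer loop
vertex 3.164 2.296 0.81
vertex 2.944 1.611 0.6
vertex 3.543 1.41 1.964
endloop
endfacet
facet normal 0.293 0.193 -0.936
outer loop
vertex 2.944 1.611 0.6
vertex 3.877 1.63 0.896
vertex 3.27 0.936 0.563
endloop
endfacet
facet normal -0.849 -0.427 0.310
outer loop
vertex 2.944 1.611 0.6
vertex 3.27 0.936 0.563
vertex 3.543 1.41 1.964
endloop
endfacet
facet normal 0.293 0.193 -0.936
outer loop
vertex 3.27 0.936 0.563
vertex 3.877 1.63 0.896
vertex 3.953 0.669 0.722
endloop
endfacet
facet normal -0.411 -0.836 0.363
outer loop
vertex 3.27 0.936 0.563
vertex 3.953 0.669 0.722
vertex 3.543 1.41 1.964
endloop
endfacet
facet normal 0.294 0.193 -0.936
outer loop
vertex 3.953 0.669 0.722
vertex 3.877 1.63 0.896
vertex 4.591 0.964 0.983
endloop
endfacet
facet normal 0.158 -0.824 0.544
outer loop
vertex 3.953 0.669 0.722
vertex 4.591 0.964 0.983
vertex 3.543 1.41 1.964
endloop
endfacet
facet normal 0.294 0.192 -0.936
outer loop
vertex 4.591 0.964 0.983
vertex 3.877 1.63 0.896
vertex 4.811 1.65 1.193
endloop
endfacet
facet normal 0.530 -0.399 0.748
outer loop
vertex 4.591 0.964 0.983
vertex 4.811 1.65 1.193
vertex 3.543 1.41 1.964
endloop
endfacet
facet normal 0.294 0.194 -0.936
outer loop
vertex 4.811 1.65 1.193
vertex 3.877 1.63 0.896
vertex 4.484 2.324 1.23
endloop
endfacet
facet normal 0.484 0.188 0.855
outer loop
vertex 4.811 1.65 1.193
vertex 4.484 2.324 1.23
vertex 3.543 1.41 1.964
endloop
endfacet

endsolid


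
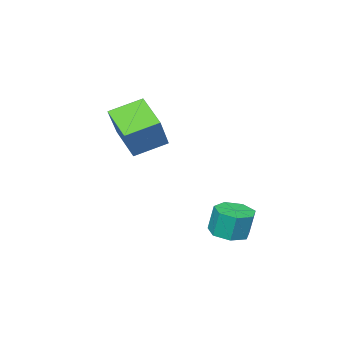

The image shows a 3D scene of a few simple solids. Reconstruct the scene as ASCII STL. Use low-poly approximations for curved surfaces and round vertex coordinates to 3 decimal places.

solid 
facet normal 0.091 -0.180 -0.979
outer loop
vertex -3.317 2.846 -1.4
vertex -3.899 3.509 -1.576
vertex -3.003 3.554 -1.501
endloop
endfacet
facet normal 0.911 -0.382 0.155
outer loop
vertex -3.317 2.846 -1.4
vertex -3.003 3.554 -1.501
vertex -3.439 3.087 -0.088
endloop
endfacet
facet normal 0.911 -0.382 0.155
outer loop
vertex -3.439 3.087 -0.088
vertex -3.003 3.554 -1.501
vertex -3.125 3.795 -0.188
endloop
endfacet
facet normal -0.092 0.179 0.980
outer loop
vertex -3.439 3.087 -0.088
vertex -3.125 3.795 -0.188
vertex -4.021 3.751 -0.264
endloop
endfacet
facet normal 0.091 -0.179 -0.980
outer loop
vertex -3.003 3.554 -1.501
vertex -3.899 3.509 -1.576
vertex -3.364 4.228 -1.658
endloop
endfacet
facet normal 0.882 0.471 -0.005
outer loop
vertex -3.003 3.554 -1.501
vertex -3.364 4.228 -1.658
vertex -3.125 3.795 -0.188
endloop
endfacet
facet normal 0.882 0.471 -0.005
outer loop
vertex -3.125 3.795 -0.188
vertex -3.364 4.228 -1.658
vertex -3.486 4.469 -0.346
endloop
endfacet
facet normal -0.092 0.180 0.979
outer loop
vertex -3.125 3.795 -0.188
vertex -3.486 4.469 -0.346
vertex -4.021 3.751 -0.264
endloop
endfacet
facet normal 0.092 -0.180 -0.979
outer loop
vertex -3.364 4.228 -1.658
vertex -3.899 3.509 -1.576
vertex -4.127 4.362 -1.754
endloop
endfacet
facet normal 0.190 0.969 -0.160
outer loop
vertex -3.364 4.228 -1.658
vertex -4.127 4.362 -1.754
vertex -3.486 4.469 -0.346
endloop
endfacet
facet normal 0.190 0.969 -0.160
outer loop
vertex -3.486 4.469 -0.346
vertex -4.127 4.362 -1.754
vertex -4.25 4.603 -0.442
endloop
endfacet
facet normal -0.091 0.180 0.979
outer loop
vertex -3.486 4.469 -0.346
vertex -4.25 4.603 -0.442
vertex -4.021 3.751 -0.264
endloop
endfacet
facet normal 0.092 -0.180 -0.979
outer loop
vertex -4.127 4.362 -1.754
vertex -3.899 3.509 -1.576
vertex -4.719 3.853 -1.716
endloop
endfacet
facet normal -0.647 0.737 -0.196
outer loop
vertex -4.127 4.362 -1.754
vertex -4.719 3.853 -1.716
vertex -4.25 4.603 -0.442
endloop
endfacet
facet normal -0.647 0.737 -0.195
outer loop
vertex -4.25 4.603 -0.442
vertex -4.719 3.853 -1.716
vertex -4.841 4.094 -0.403
endloop
endfacet
facet normal -0.091 0.180 0.979
outer loop
vertex -4.25 4.603 -0.442
vertex -4.841 4.094 -0.403
vertex -4.021 3.751 -0.264
endloop
endfacet
facet normal 0.091 -0.181 -0.979
outer loop
vertex -4.719 3.853 -1.716
vertex -3.899 3.509 -1.576
vertex -4.693 3.086 -1.572
endloop
endfacet
facet normal -0.995 -0.049 -0.083
outer loop
vertex -4.719 3.853 -1.716
vertex -4.693 3.086 -1.572
vertex -4.841 4.094 -0.403
endloop
endfacet
facet normal -0.995 -0.049 -0.083
outer loop
vertex -4.841 4.094 -0.403
vertex -4.693 3.086 -1.572
vertex -4.815 3.327 -0.26
endloop
endfacet
facet normal -0.091 0.180 0.980
outer loop
vertex -4.841 4.094 -0.403
vertex -4.815 3.327 -0.26
vertex -4.021 3.751 -0.264
endloop
endfacet
facet normal 0.091 -0.180 -0.980
outer loop
vertex -4.693 3.086 -1.572
vertex -3.899 3.509 -1.576
vertex -4.069 2.638 -1.432
endloop
endfacet
facet normal -0.594 -0.799 0.092
outer loop
vertex -4.693 3.086 -1.572
vertex -4.069 2.638 -1.432
vertex -4.815 3.327 -0.26
endloop
endfacet
facet normal -0.594 -0.799 0.091
outer loop
vertex -4.815 3.327 -0.26
vertex -4.069 2.638 -1.432
vertex -4.191 2.879 -0.119
endloop
endfacet
facet normal -0.092 0.181 0.979
outer loop
vertex -4.815 3.327 -0.26
vertex -4.191 2.879 -0.119
vertex -4.021 3.751 -0.264
endloop
endfacet
facet normal 0.091 -0.180 -0.979
outer loop
vertex -4.069 2.638 -1.432
vertex -3.899 3.509 -1.576
vertex -3.317 2.846 -1.4
endloop
endfacet
facet normal 0.254 -0.947 0.197
outer loop
vertex -4.069 2.638 -1.432
vertex -3.317 2.846 -1.4
vertex -4.191 2.879 -0.119
endloop
endfacet
facet normal 0.254 -0.947 0.198
outer loop
vertex -4.191 2.879 -0.119
vertex -3.317 2.846 -1.4
vertex -3.439 3.087 -0.088
endloop
endfacet
facet normal -0.090 0.180 0.979
outer loop
vertex -4.191 2.879 -0.119
vertex -3.439 3.087 -0.088
vertex -4.021 3.751 -0.264
endloop
endfacet
facet normal -0.514 -0.394 -0.762
outer loop
vertex -3.769 -1.455 3.552
vertex -3.513 0.024 2.615
vertex -2.374 -2.086 2.937
endloop
endfacet
facet normal -0.145 -0.836 0.530
outer loop
vertex -1.247 -1.224 4.605
vertex -3.769 -1.455 3.552
vertex -2.374 -2.086 2.937
endloop
endfacet
facet normal -0.515 -0.394 -0.762
outer loop
vertex -2.374 -2.086 2.937
vertex -3.513 0.024 2.615
vertex -2.118 -0.607 1.999
endloop
endfacet
facet normal 0.845 -0.383 -0.373
outer loop
vertex -2.118 -0.607 1.999
vertex -1.247 -1.224 4.605
vertex -2.374 -2.086 2.937
endloop
endfacet
facet normal -0.845 0.383 0.373
outer loop
vertex -3.769 -1.455 3.552
vertex -2.386 0.886 4.283
vertex -3.513 0.024 2.615
endloop
endfacet
facet normal -0.144 -0.836 0.529
outer loop
vertex -2.642 -0.593 5.221
vertex -3.769 -1.455 3.552
vertex -1.247 -1.224 4.605
endloop
endfacet
facet normal -0.845 0.383 0.373
outer loop
vertex -2.642 -0.593 5.221
vertex -2.386 0.886 4.283
vertex -3.769 -1.455 3.552
endloop
endfacet
facet normal 0.144 0.836 -0.530
outer loop
vertex -3.513 0.024 2.615
vertex -2.386 0.886 4.283
vertex -2.118 -0.607 1.999
endloop
endfacet
facet normal 0.845 -0.383 -0.373
outer loop
vertex -0.991 0.255 3.668
vertex -1.247 -1.224 4.605
vertex -2.118 -0.607 1.999
endloop
endfacet
facet normal 0.145 0.836 -0.529
outer loop
vertex -2.118 -0.607 1.999
vertex -2.386 0.886 4.283
vertex -0.991 0.255 3.668
endloop
endfacet
facet normal 0.514 0.394 0.762
outer loop
vertex -0.991 0.255 3.668
vertex -2.642 -0.593 5.221
vertex -1.247 -1.224 4.605
endloop
endfacet
facet normal 0.514 0.394 0.762
outer loop
vertex -2.386 0.886 4.283
vertex -2.642 -0.593 5.221
vertex -0.991 0.255 3.668
endloop
endfacet

endsolid


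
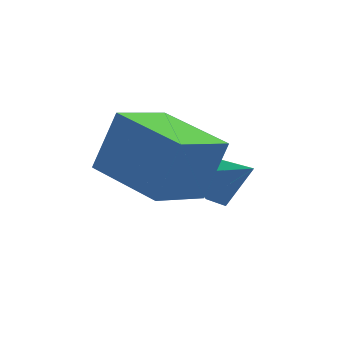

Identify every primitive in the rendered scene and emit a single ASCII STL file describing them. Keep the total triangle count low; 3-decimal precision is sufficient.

solid 
facet normal -0.738 0.448 -0.505
outer loop
vertex -1.44 -1.879 -4.225
vertex -1.684 -1.464 -3.5
vertex -1.099 -1.102 -4.033
endloop
endfacet
facet normal 0.854 -0.264 -0.448
outer loop
vertex -1.44 -1.879 -4.225
vertex -1.099 -1.102 -4.033
vertex -0.776 -2.016 -2.88
endloop
endfacet
facet normal -0.737 0.449 -0.504
outer loop
vertex -1.099 -1.102 -4.033
vertex -1.684 -1.464 -3.5
vertex -1.342 -0.687 -3.308
endloop
endfacet
facet normal 0.909 0.410 0.070
outer loop
vertex -1.099 -1.102 -4.033
vertex -1.342 -0.687 -3.308
vertex -0.776 -2.016 -2.88
endloop
endfacet
facet normal -0.737 0.449 -0.504
outer loop
vertex -1.342 -0.687 -3.308
vertex -1.684 -1.464 -3.5
vertex -1.927 -1.049 -2.775
endloop
endfacet
facet normal 0.441 0.440 0.782
outer loop
vertex -1.342 -0.687 -3.308
vertex -1.927 -1.049 -2.775
vertex -0.776 -2.016 -2.88
endloop
endfacet
facet normal -0.738 0.449 -0.504
outer loop
vertex -1.927 -1.049 -2.775
vertex -1.684 -1.464 -3.5
vertex -2.268 -1.826 -2.968
endloop
endfacet
facet normal -0.084 -0.205 0.975
outer loop
vertex -1.927 -1.049 -2.775
vertex -2.268 -1.826 -2.968
vertex -0.776 -2.016 -2.88
endloop
endfacet
facet normal -0.738 0.449 -0.504
outer loop
vertex -2.268 -1.826 -2.968
vertex -1.684 -1.464 -3.5
vertex -2.025 -2.241 -3.693
endloop
endfacet
facet normal -0.139 -0.879 0.457
outer loop
vertex -2.268 -1.826 -2.968
vertex -2.025 -2.241 -3.693
vertex -0.776 -2.016 -2.88
endloop
endfacet
facet normal -0.737 0.449 -0.505
outer loop
vertex -2.025 -2.241 -3.693
vertex -1.684 -1.464 -3.5
vertex -1.44 -1.879 -4.225
endloop
endfacet
facet normal 0.330 -0.909 -0.255
outer loop
vertex -2.025 -2.241 -3.693
vertex -1.44 -1.879 -4.225
vertex -0.776 -2.016 -2.88
endloop
endfacet
facet normal -0.761 -0.545 0.351
outer loop
vertex -2.965 -3.885 -0.809
vertex -4.166 -2.056 -0.576
vertex -3.601 -4.088 -2.502
endloop
endfacet
facet normal 0.546 -0.831 -0.105
outer loop
vertex -2.254 -3.124 -3.124
vertex -2.965 -3.885 -0.809
vertex -3.601 -4.088 -2.502
endloop
endfacet
facet normal -0.761 -0.545 0.351
outer loop
vertex -3.601 -4.088 -2.502
vertex -4.166 -2.056 -0.576
vertex -4.802 -2.259 -2.269
endloop
endfacet
facet normal -0.350 -0.111 -0.930
outer loop
vertex -4.802 -2.259 -2.269
vertex -2.254 -3.124 -3.124
vertex -3.601 -4.088 -2.502
endloop
endfacet
facet normal 0.350 0.111 0.930
outer loop
vertex -2.965 -3.885 -0.809
vertex -2.819 -1.092 -1.198
vertex -4.166 -2.056 -0.576
endloop
endfacet
facet normal 0.546 -0.831 -0.105
outer loop
vertex -1.618 -2.921 -1.431
vertex -2.965 -3.885 -0.809
vertex -2.254 -3.124 -3.124
endloop
endfacet
facet normal 0.350 0.111 0.930
outer loop
vertex -1.618 -2.921 -1.431
vertex -2.819 -1.092 -1.198
vertex -2.965 -3.885 -0.809
endloop
endfacet
facet normal -0.546 0.831 0.105
outer loop
vertex -4.166 -2.056 -0.576
vertex -2.819 -1.092 -1.198
vertex -4.802 -2.259 -2.269
endloop
endfacet
facet normal -0.350 -0.111 -0.930
outer loop
vertex -3.455 -1.295 -2.891
vertex -2.254 -3.124 -3.124
vertex -4.802 -2.259 -2.269
endloop
endfacet
facet normal -0.546 0.831 0.105
outer loop
vertex -4.802 -2.259 -2.269
vertex -2.819 -1.092 -1.198
vertex -3.455 -1.295 -2.891
endloop
endfacet
facet normal 0.761 0.545 -0.351
outer loop
vertex -3.455 -1.295 -2.891
vertex -1.618 -2.921 -1.431
vertex -2.254 -3.124 -3.124
endloop
endfacet
facet normal 0.761 0.545 -0.351
outer loop
vertex -2.819 -1.092 -1.198
vertex -1.618 -2.921 -1.431
vertex -3.455 -1.295 -2.891
endloop
endfacet

endsolid


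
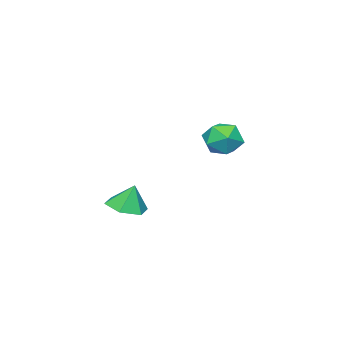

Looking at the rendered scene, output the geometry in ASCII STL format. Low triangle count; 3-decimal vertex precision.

solid 
facet normal 0.125 -0.270 -0.955
outer loop
vertex 4.561 -2.624 -0.632
vertex 3.588 -3.018 -0.648
vertex 3.752 -2.015 -0.91
endloop
endfacet
facet normal 0.456 0.791 0.407
outer loop
vertex 4.561 -2.624 -0.632
vertex 3.752 -2.015 -0.91
vertex 3.412 -2.642 0.688
endloop
endfacet
facet normal 0.125 -0.270 -0.955
outer loop
vertex 3.752 -2.015 -0.91
vertex 3.588 -3.018 -0.648
vertex 2.779 -2.409 -0.926
endloop
endfacet
facet normal -0.365 0.890 0.272
outer loop
vertex 3.752 -2.015 -0.91
vertex 2.779 -2.409 -0.926
vertex 3.412 -2.642 0.688
endloop
endfacet
facet normal 0.126 -0.269 -0.955
outer loop
vertex 2.779 -2.409 -0.926
vertex 3.588 -3.018 -0.648
vertex 2.615 -3.413 -0.665
endloop
endfacet
facet normal -0.890 0.245 0.384
outer loop
vertex 2.779 -2.409 -0.926
vertex 2.615 -3.413 -0.665
vertex 3.412 -2.642 0.688
endloop
endfacet
facet normal 0.126 -0.269 -0.955
outer loop
vertex 2.615 -3.413 -0.665
vertex 3.588 -3.018 -0.648
vertex 3.424 -4.022 -0.387
endloop
endfacet
facet normal -0.593 -0.498 0.633
outer loop
vertex 2.615 -3.413 -0.665
vertex 3.424 -4.022 -0.387
vertex 3.412 -2.642 0.688
endloop
endfacet
facet normal 0.126 -0.269 -0.955
outer loop
vertex 3.424 -4.022 -0.387
vertex 3.588 -3.018 -0.648
vertex 4.397 -3.628 -0.37
endloop
endfacet
facet normal 0.228 -0.597 0.769
outer loop
vertex 3.424 -4.022 -0.387
vertex 4.397 -3.628 -0.37
vertex 3.412 -2.642 0.688
endloop
endfacet
facet normal 0.125 -0.270 -0.955
outer loop
vertex 4.397 -3.628 -0.37
vertex 3.588 -3.018 -0.648
vertex 4.561 -2.624 -0.632
endloop
endfacet
facet normal 0.753 0.048 0.656
outer loop
vertex 4.397 -3.628 -0.37
vertex 4.561 -2.624 -0.632
vertex 3.412 -2.642 0.688
endloop
endfacet
facet normal -0.875 -0.447 0.185
outer loop
vertex -3.197 -1.537 2.391
vertex -2.817 -2.48 1.909
vertex -2.669 -2.313 3.012
endloop
endfacet
facet normal -0.732 0.046 0.680
outer loop
vertex -3.197 -1.537 2.391
vertex -2.669 -2.313 3.012
vertex -2.451 -1.221 3.172
endloop
endfacet
facet normal -0.651 0.674 0.349
outer loop
vertex -3.197 -1.537 2.391
vertex -2.451 -1.221 3.172
vertex -2.464 -0.713 2.168
endloop
endfacet
facet normal -0.745 0.568 -0.350
outer loop
vertex -3.197 -1.537 2.391
vertex -2.464 -0.713 2.168
vertex -2.69 -1.491 1.387
endloop
endfacet
facet normal -0.883 -0.125 -0.452
outer loop
vertex -3.197 -1.537 2.391
vertex -2.69 -1.491 1.387
vertex -2.817 -2.48 1.909
endloop
endfacet
facet normal -0.110 -0.123 0.986
outer loop
vertex -2.451 -1.221 3.172
vertex -2.669 -2.313 3.012
vertex -1.61 -1.969 3.173
endloop
endfacet
facet normal -0.342 -0.921 0.185
outer loop
vertex -2.669 -2.313 3.012
vertex -2.817 -2.48 1.909
vertex -1.836 -2.747 2.392
endloop
endfacet
facet normal -0.355 -0.400 -0.845
outer loop
vertex -2.817 -2.48 1.909
vertex -2.69 -1.491 1.387
vertex -1.849 -2.239 1.388
endloop
endfacet
facet normal -0.131 0.721 -0.680
outer loop
vertex -2.69 -1.491 1.387
vertex -2.464 -0.713 2.168
vertex -1.631 -1.147 1.548
endloop
endfacet
facet normal 0.021 0.892 0.451
outer loop
vertex -2.464 -0.713 2.168
vertex -2.451 -1.221 3.172
vertex -1.483 -0.98 2.651
endloop
endfacet
facet normal 0.745 -0.568 0.350
outer loop
vertex -1.103 -1.923 2.169
vertex -1.61 -1.969 3.173
vertex -1.836 -2.747 2.392
endloop
endfacet
facet normal 0.651 -0.674 -0.349
outer loop
vertex -1.103 -1.923 2.169
vertex -1.836 -2.747 2.392
vertex -1.849 -2.239 1.388
endloop
endfacet
facet normal 0.732 -0.046 -0.680
outer loop
vertex -1.103 -1.923 2.169
vertex -1.849 -2.239 1.388
vertex -1.631 -1.147 1.548
endloop
endfacet
facet normal 0.875 0.447 -0.185
outer loop
vertex -1.103 -1.923 2.169
vertex -1.631 -1.147 1.548
vertex -1.483 -0.98 2.651
endloop
endfacet
facet normal 0.883 0.125 0.452
outer loop
vertex -1.103 -1.923 2.169
vertex -1.483 -0.98 2.651
vertex -1.61 -1.969 3.173
endloop
endfacet
facet normal 0.131 -0.721 0.680
outer loop
vertex -1.836 -2.747 2.392
vertex -1.61 -1.969 3.173
vertex -2.669 -2.313 3.012
endloop
endfacet
facet normal -0.021 -0.892 -0.451
outer loop
vertex -1.849 -2.239 1.388
vertex -1.836 -2.747 2.392
vertex -2.817 -2.48 1.909
endloop
endfacet
facet normal 0.110 0.123 -0.986
outer loop
vertex -1.631 -1.147 1.548
vertex -1.849 -2.239 1.388
vertex -2.69 -1.491 1.387
endloop
endfacet
facet normal 0.342 0.921 -0.185
outer loop
vertex -1.483 -0.98 2.651
vertex -1.631 -1.147 1.548
vertex -2.464 -0.713 2.168
endloop
endfacet
facet normal 0.355 0.400 0.845
outer loop
vertex -1.61 -1.969 3.173
vertex -1.483 -0.98 2.651
vertex -2.451 -1.221 3.172
endloop
endfacet

endsolid


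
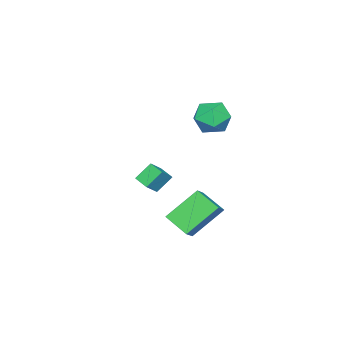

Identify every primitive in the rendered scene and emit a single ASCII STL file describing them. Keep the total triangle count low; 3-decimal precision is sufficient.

solid 
facet normal -0.585 0.371 0.721
outer loop
vertex -1.853 -2.978 -2.733
vertex -1.543 -2.054 -2.957
vertex -2.655 -2.879 -3.435
endloop
endfacet
facet normal -0.310 -0.924 0.224
outer loop
vertex -1.917 -3.346 -4.343
vertex -1.853 -2.978 -2.733
vertex -2.655 -2.879 -3.435
endloop
endfacet
facet normal -0.585 0.371 0.721
outer loop
vertex -2.655 -2.879 -3.435
vertex -1.543 -2.054 -2.957
vertex -2.345 -1.955 -3.659
endloop
endfacet
facet normal -0.749 0.092 -0.656
outer loop
vertex -2.345 -1.955 -3.659
vertex -1.917 -3.346 -4.343
vertex -2.655 -2.879 -3.435
endloop
endfacet
facet normal 0.749 -0.092 0.656
outer loop
vertex -1.853 -2.978 -2.733
vertex -0.805 -2.521 -3.865
vertex -1.543 -2.054 -2.957
endloop
endfacet
facet normal -0.310 -0.924 0.224
outer loop
vertex -1.115 -3.445 -3.641
vertex -1.853 -2.978 -2.733
vertex -1.917 -3.346 -4.343
endloop
endfacet
facet normal 0.749 -0.092 0.656
outer loop
vertex -1.115 -3.445 -3.641
vertex -0.805 -2.521 -3.865
vertex -1.853 -2.978 -2.733
endloop
endfacet
facet normal 0.310 0.924 -0.224
outer loop
vertex -1.543 -2.054 -2.957
vertex -0.805 -2.521 -3.865
vertex -2.345 -1.955 -3.659
endloop
endfacet
facet normal -0.749 0.092 -0.656
outer loop
vertex -1.607 -2.422 -4.567
vertex -1.917 -3.346 -4.343
vertex -2.345 -1.955 -3.659
endloop
endfacet
facet normal 0.310 0.924 -0.224
outer loop
vertex -2.345 -1.955 -3.659
vertex -0.805 -2.521 -3.865
vertex -1.607 -2.422 -4.567
endloop
endfacet
facet normal 0.585 -0.371 -0.721
outer loop
vertex -1.607 -2.422 -4.567
vertex -1.115 -3.445 -3.641
vertex -1.917 -3.346 -4.343
endloop
endfacet
facet normal 0.585 -0.371 -0.721
outer loop
vertex -0.805 -2.521 -3.865
vertex -1.115 -3.445 -3.641
vertex -1.607 -2.422 -4.567
endloop
endfacet
facet normal -0.104 0.601 0.792
outer loop
vertex -0.375 2.844 2.942
vertex -0.835 2.016 3.51
vertex 0.259 2.166 3.54
endloop
endfacet
facet normal 0.464 0.789 0.403
outer loop
vertex -0.375 2.844 2.942
vertex 0.259 2.166 3.54
vertex 0.587 2.486 2.536
endloop
endfacet
facet normal 0.239 0.936 -0.259
outer loop
vertex -0.375 2.844 2.942
vertex 0.587 2.486 2.536
vertex -0.304 2.533 1.885
endloop
endfacet
facet normal -0.468 0.839 -0.278
outer loop
vertex -0.375 2.844 2.942
vertex -0.304 2.533 1.885
vertex -1.182 2.243 2.487
endloop
endfacet
facet normal -0.680 0.632 0.371
outer loop
vertex -0.375 2.844 2.942
vertex -1.182 2.243 2.487
vertex -0.835 2.016 3.51
endloop
endfacet
facet normal 0.902 0.227 0.367
outer loop
vertex 0.587 2.486 2.536
vertex 0.259 2.166 3.54
vertex 0.722 1.437 2.853
endloop
endfacet
facet normal -0.017 -0.076 0.997
outer loop
vertex 0.259 2.166 3.54
vertex -0.835 2.016 3.51
vertex -0.156 1.147 3.455
endloop
endfacet
facet normal -0.948 -0.027 0.316
outer loop
vertex -0.835 2.016 3.51
vertex -1.182 2.243 2.487
vertex -1.047 1.194 2.804
endloop
endfacet
facet normal -0.605 0.308 -0.734
outer loop
vertex -1.182 2.243 2.487
vertex -0.304 2.533 1.885
vertex -0.719 1.514 1.8
endloop
endfacet
facet normal 0.538 0.465 -0.703
outer loop
vertex -0.304 2.533 1.885
vertex 0.587 2.486 2.536
vertex 0.375 1.664 1.83
endloop
endfacet
facet normal 0.468 -0.839 0.278
outer loop
vertex -0.085 0.836 2.398
vertex 0.722 1.437 2.853
vertex -0.156 1.147 3.455
endloop
endfacet
facet normal -0.239 -0.936 0.259
outer loop
vertex -0.085 0.836 2.398
vertex -0.156 1.147 3.455
vertex -1.047 1.194 2.804
endloop
endfacet
facet normal -0.464 -0.789 -0.403
outer loop
vertex -0.085 0.836 2.398
vertex -1.047 1.194 2.804
vertex -0.719 1.514 1.8
endloop
endfacet
facet normal 0.104 -0.601 -0.792
outer loop
vertex -0.085 0.836 2.398
vertex -0.719 1.514 1.8
vertex 0.375 1.664 1.83
endloop
endfacet
facet normal 0.680 -0.632 -0.371
outer loop
vertex -0.085 0.836 2.398
vertex 0.375 1.664 1.83
vertex 0.722 1.437 2.853
endloop
endfacet
facet normal 0.605 -0.308 0.734
outer loop
vertex -0.156 1.147 3.455
vertex 0.722 1.437 2.853
vertex 0.259 2.166 3.54
endloop
endfacet
facet normal -0.538 -0.465 0.703
outer loop
vertex -1.047 1.194 2.804
vertex -0.156 1.147 3.455
vertex -0.835 2.016 3.51
endloop
endfacet
facet normal -0.902 -0.227 -0.367
outer loop
vertex -0.719 1.514 1.8
vertex -1.047 1.194 2.804
vertex -1.182 2.243 2.487
endloop
endfacet
facet normal 0.017 0.076 -0.997
outer loop
vertex 0.375 1.664 1.83
vertex -0.719 1.514 1.8
vertex -0.304 2.533 1.885
endloop
endfacet
facet normal 0.948 0.027 -0.316
outer loop
vertex 0.722 1.437 2.853
vertex 0.375 1.664 1.83
vertex 0.587 2.486 2.536
endloop
endfacet
facet normal -0.601 0.428 0.675
outer loop
vertex 3.571 3.482 -0.215
vertex 3.771 4.803 -0.874
vertex 2.799 3.31 -0.794
endloop
endfacet
facet normal -0.134 -0.887 0.442
outer loop
vertex 4.109 2.377 -2.266
vertex 3.571 3.482 -0.215
vertex 2.799 3.31 -0.794
endloop
endfacet
facet normal -0.601 0.428 0.675
outer loop
vertex 2.799 3.31 -0.794
vertex 3.771 4.803 -0.874
vertex 2.999 4.631 -1.453
endloop
endfacet
facet normal -0.788 -0.175 -0.590
outer loop
vertex 2.999 4.631 -1.453
vertex 4.109 2.377 -2.266
vertex 2.799 3.31 -0.794
endloop
endfacet
facet normal 0.788 0.175 0.590
outer loop
vertex 3.571 3.482 -0.215
vertex 5.081 3.87 -2.346
vertex 3.771 4.803 -0.874
endloop
endfacet
facet normal -0.134 -0.887 0.442
outer loop
vertex 4.881 2.549 -1.687
vertex 3.571 3.482 -0.215
vertex 4.109 2.377 -2.266
endloop
endfacet
facet normal 0.788 0.175 0.590
outer loop
vertex 4.881 2.549 -1.687
vertex 5.081 3.87 -2.346
vertex 3.571 3.482 -0.215
endloop
endfacet
facet normal 0.134 0.887 -0.442
outer loop
vertex 3.771 4.803 -0.874
vertex 5.081 3.87 -2.346
vertex 2.999 4.631 -1.453
endloop
endfacet
facet normal -0.788 -0.175 -0.590
outer loop
vertex 4.309 3.698 -2.925
vertex 4.109 2.377 -2.266
vertex 2.999 4.631 -1.453
endloop
endfacet
facet normal 0.134 0.887 -0.442
outer loop
vertex 2.999 4.631 -1.453
vertex 5.081 3.87 -2.346
vertex 4.309 3.698 -2.925
endloop
endfacet
facet normal 0.601 -0.428 -0.675
outer loop
vertex 4.309 3.698 -2.925
vertex 4.881 2.549 -1.687
vertex 4.109 2.377 -2.266
endloop
endfacet
facet normal 0.601 -0.428 -0.675
outer loop
vertex 5.081 3.87 -2.346
vertex 4.881 2.549 -1.687
vertex 4.309 3.698 -2.925
endloop
endfacet

endsolid


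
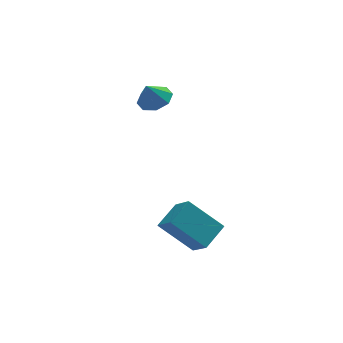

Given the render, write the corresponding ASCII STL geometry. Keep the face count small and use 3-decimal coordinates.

solid 
facet normal 0.387 0.116 -0.915
outer loop
vertex 0.857 3.687 1.322
vertex 0.188 3.246 0.983
vertex 0.348 4.083 1.157
endloop
endfacet
facet normal 0.196 0.581 0.790
outer loop
vertex 0.857 3.687 1.322
vertex 0.348 4.083 1.157
vertex -0.248 3.114 2.017
endloop
endfacet
facet normal 0.387 0.116 -0.915
outer loop
vertex 0.348 4.083 1.157
vertex 0.188 3.246 0.983
vertex -0.255 3.989 0.89
endloop
endfacet
facet normal -0.368 0.733 0.572
outer loop
vertex 0.348 4.083 1.157
vertex -0.255 3.989 0.89
vertex -0.248 3.114 2.017
endloop
endfacet
facet normal 0.386 0.116 -0.915
outer loop
vertex -0.255 3.989 0.89
vertex 0.188 3.246 0.983
vertex -0.598 3.459 0.678
endloop
endfacet
facet normal -0.847 0.417 0.329
outer loop
vertex -0.255 3.989 0.89
vertex -0.598 3.459 0.678
vertex -0.248 3.114 2.017
endloop
endfacet
facet normal 0.387 0.117 -0.915
outer loop
vertex -0.598 3.459 0.678
vertex 0.188 3.246 0.983
vertex -0.481 2.805 0.644
endloop
endfacet
facet normal -0.962 -0.183 0.204
outer loop
vertex -0.598 3.459 0.678
vertex -0.481 2.805 0.644
vertex -0.248 3.114 2.017
endloop
endfacet
facet normal 0.387 0.117 -0.915
outer loop
vertex -0.481 2.805 0.644
vertex 0.188 3.246 0.983
vertex 0.029 2.408 0.809
endloop
endfacet
facet normal -0.644 -0.715 0.270
outer loop
vertex -0.481 2.805 0.644
vertex 0.029 2.408 0.809
vertex -0.248 3.114 2.017
endloop
endfacet
facet normal 0.387 0.116 -0.915
outer loop
vertex 0.029 2.408 0.809
vertex 0.188 3.246 0.983
vertex 0.631 2.503 1.076
endloop
endfacet
facet normal -0.080 -0.868 0.489
outer loop
vertex 0.029 2.408 0.809
vertex 0.631 2.503 1.076
vertex -0.248 3.114 2.017
endloop
endfacet
facet normal 0.386 0.116 -0.915
outer loop
vertex 0.631 2.503 1.076
vertex 0.188 3.246 0.983
vertex 0.975 3.032 1.288
endloop
endfacet
facet normal 0.399 -0.553 0.732
outer loop
vertex 0.631 2.503 1.076
vertex 0.975 3.032 1.288
vertex -0.248 3.114 2.017
endloop
endfacet
facet normal 0.386 0.117 -0.915
outer loop
vertex 0.975 3.032 1.288
vertex 0.188 3.246 0.983
vertex 0.857 3.687 1.322
endloop
endfacet
facet normal 0.514 0.048 0.857
outer loop
vertex 0.975 3.032 1.288
vertex 0.857 3.687 1.322
vertex -0.248 3.114 2.017
endloop
endfacet
facet normal -0.735 -0.562 -0.379
outer loop
vertex -0.708 -2.456 -2.948
vertex -0.992 -1.396 -3.97
vertex 0.653 -3.353 -4.256
endloop
endfacet
facet normal 0.189 -0.707 0.681
outer loop
vertex 1.712 -2.544 -3.71
vertex -0.708 -2.456 -2.948
vertex 0.653 -3.353 -4.256
endloop
endfacet
facet normal -0.735 -0.562 -0.380
outer loop
vertex 0.653 -3.353 -4.256
vertex -0.992 -1.396 -3.97
vertex 0.37 -2.293 -5.278
endloop
endfacet
facet normal 0.651 -0.430 -0.626
outer loop
vertex 0.37 -2.293 -5.278
vertex 1.712 -2.544 -3.71
vertex 0.653 -3.353 -4.256
endloop
endfacet
facet normal -0.651 0.429 0.626
outer loop
vertex -0.708 -2.456 -2.948
vertex 0.067 -0.587 -3.424
vertex -0.992 -1.396 -3.97
endloop
endfacet
facet normal 0.189 -0.707 0.682
outer loop
vertex 0.35 -1.647 -2.402
vertex -0.708 -2.456 -2.948
vertex 1.712 -2.544 -3.71
endloop
endfacet
facet normal -0.651 0.429 0.626
outer loop
vertex 0.35 -1.647 -2.402
vertex 0.067 -0.587 -3.424
vertex -0.708 -2.456 -2.948
endloop
endfacet
facet normal -0.189 0.707 -0.681
outer loop
vertex -0.992 -1.396 -3.97
vertex 0.067 -0.587 -3.424
vertex 0.37 -2.293 -5.278
endloop
endfacet
facet normal 0.651 -0.429 -0.626
outer loop
vertex 1.428 -1.484 -4.732
vertex 1.712 -2.544 -3.71
vertex 0.37 -2.293 -5.278
endloop
endfacet
facet normal -0.189 0.707 -0.681
outer loop
vertex 0.37 -2.293 -5.278
vertex 0.067 -0.587 -3.424
vertex 1.428 -1.484 -4.732
endloop
endfacet
facet normal 0.735 0.563 0.379
outer loop
vertex 1.428 -1.484 -4.732
vertex 0.35 -1.647 -2.402
vertex 1.712 -2.544 -3.71
endloop
endfacet
facet normal 0.735 0.562 0.379
outer loop
vertex 0.067 -0.587 -3.424
vertex 0.35 -1.647 -2.402
vertex 1.428 -1.484 -4.732
endloop
endfacet

endsolid
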